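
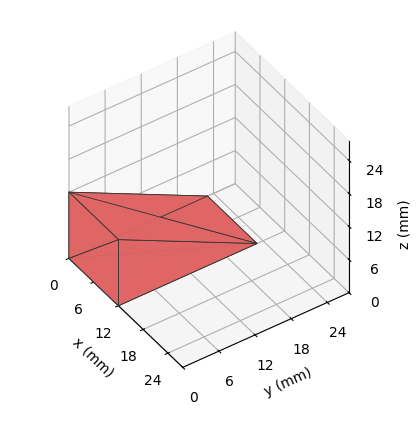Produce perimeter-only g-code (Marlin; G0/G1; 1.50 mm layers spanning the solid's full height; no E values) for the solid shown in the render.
Reading the render: the shape is a wedge (ramp): 12 × 23 mm base, rising to 12 mm along the y=0 edge and sloping linearly to z=0 at y=23 (dimensions read to the nearest mm from the axis ticks). For the g-code, the solid's height is divided into equal slices at the stated Δz and each level perimeter traced with G1 moves after a G0 lift.

; perimeter-only toolpath
G21 ; units = mm
G90 ; absolute positioning
G28 ; home
; layer 1
G0 Z1.50
G0 X0.00 Y0.00
G1 X12.00 Y0.00
G1 X12.00 Y20.12
G1 X0.00 Y20.12
G1 X0.00 Y0.00
; layer 2
G0 Z3.00
G0 X0.00 Y0.00
G1 X12.00 Y0.00
G1 X12.00 Y17.25
G1 X0.00 Y17.25
G1 X0.00 Y0.00
; layer 3
G0 Z4.50
G0 X0.00 Y0.00
G1 X12.00 Y0.00
G1 X12.00 Y14.38
G1 X0.00 Y14.38
G1 X0.00 Y0.00
; layer 4
G0 Z6.00
G0 X0.00 Y0.00
G1 X12.00 Y0.00
G1 X12.00 Y11.50
G1 X0.00 Y11.50
G1 X0.00 Y0.00
; layer 5
G0 Z7.50
G0 X0.00 Y0.00
G1 X12.00 Y0.00
G1 X12.00 Y8.62
G1 X0.00 Y8.62
G1 X0.00 Y0.00
; layer 6
G0 Z9.00
G0 X0.00 Y0.00
G1 X12.00 Y0.00
G1 X12.00 Y5.75
G1 X0.00 Y5.75
G1 X0.00 Y0.00
; layer 7
G0 Z10.50
G0 X0.00 Y0.00
G1 X12.00 Y0.00
G1 X12.00 Y2.88
G1 X0.00 Y2.88
G1 X0.00 Y0.00
M2 ; end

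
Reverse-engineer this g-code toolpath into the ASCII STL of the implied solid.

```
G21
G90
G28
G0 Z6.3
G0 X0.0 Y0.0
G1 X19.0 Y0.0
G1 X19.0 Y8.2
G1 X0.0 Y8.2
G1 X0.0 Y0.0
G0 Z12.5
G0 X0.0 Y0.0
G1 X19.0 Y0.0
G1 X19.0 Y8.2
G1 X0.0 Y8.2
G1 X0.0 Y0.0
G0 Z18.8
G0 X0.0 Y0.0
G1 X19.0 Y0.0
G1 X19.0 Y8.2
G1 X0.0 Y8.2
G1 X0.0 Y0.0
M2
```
solid part
  facet normal 0.0000 0.0000 -1.0000
    outer loop
      vertex 19.0 8.2 0.0
      vertex 19.0 0.0 0.0
      vertex 0.0 0.0 0.0
    endloop
  endfacet
  facet normal 0.0000 0.0000 -1.0000
    outer loop
      vertex 0.0 8.2 0.0
      vertex 19.0 8.2 0.0
      vertex 0.0 0.0 0.0
    endloop
  endfacet
  facet normal 0.0000 0.0000 1.0000
    outer loop
      vertex 0.0 0.0 18.8
      vertex 19.0 0.0 18.8
      vertex 19.0 8.2 18.8
    endloop
  endfacet
  facet normal 0.0000 0.0000 1.0000
    outer loop
      vertex 0.0 0.0 18.8
      vertex 19.0 8.2 18.8
      vertex 0.0 8.2 18.8
    endloop
  endfacet
  facet normal 0.0000 -1.0000 0.0000
    outer loop
      vertex 0.0 0.0 0.0
      vertex 19.0 0.0 0.0
      vertex 19.0 0.0 18.8
    endloop
  endfacet
  facet normal 0.0000 -1.0000 0.0000
    outer loop
      vertex 0.0 0.0 0.0
      vertex 19.0 0.0 18.8
      vertex 0.0 0.0 18.8
    endloop
  endfacet
  facet normal 0.0000 1.0000 0.0000
    outer loop
      vertex 19.0 8.2 18.8
      vertex 19.0 8.2 0.0
      vertex 0.0 8.2 0.0
    endloop
  endfacet
  facet normal 0.0000 1.0000 0.0000
    outer loop
      vertex 0.0 8.2 18.8
      vertex 19.0 8.2 18.8
      vertex 0.0 8.2 0.0
    endloop
  endfacet
  facet normal -1.0000 0.0000 0.0000
    outer loop
      vertex 0.0 8.2 18.8
      vertex 0.0 8.2 0.0
      vertex 0.0 0.0 0.0
    endloop
  endfacet
  facet normal -1.0000 0.0000 0.0000
    outer loop
      vertex 0.0 0.0 18.8
      vertex 0.0 8.2 18.8
      vertex 0.0 0.0 0.0
    endloop
  endfacet
  facet normal 1.0000 0.0000 0.0000
    outer loop
      vertex 19.0 0.0 0.0
      vertex 19.0 8.2 0.0
      vertex 19.0 8.2 18.8
    endloop
  endfacet
  facet normal 1.0000 0.0000 0.0000
    outer loop
      vertex 19.0 0.0 0.0
      vertex 19.0 8.2 18.8
      vertex 19.0 0.0 18.8
    endloop
  endfacet
endsolid part

The G0 Z moves step by Δz≈6.3 mm. Every layer's G1 loop is the same polygon, so the solid is a straight extrusion of it from z=0 to z≈18.8. Closing with flat bottom and top caps and triangulating gives 12 facets — a rectangular box, roughly 19 × 8.2 mm footprint and 18.8 mm tall.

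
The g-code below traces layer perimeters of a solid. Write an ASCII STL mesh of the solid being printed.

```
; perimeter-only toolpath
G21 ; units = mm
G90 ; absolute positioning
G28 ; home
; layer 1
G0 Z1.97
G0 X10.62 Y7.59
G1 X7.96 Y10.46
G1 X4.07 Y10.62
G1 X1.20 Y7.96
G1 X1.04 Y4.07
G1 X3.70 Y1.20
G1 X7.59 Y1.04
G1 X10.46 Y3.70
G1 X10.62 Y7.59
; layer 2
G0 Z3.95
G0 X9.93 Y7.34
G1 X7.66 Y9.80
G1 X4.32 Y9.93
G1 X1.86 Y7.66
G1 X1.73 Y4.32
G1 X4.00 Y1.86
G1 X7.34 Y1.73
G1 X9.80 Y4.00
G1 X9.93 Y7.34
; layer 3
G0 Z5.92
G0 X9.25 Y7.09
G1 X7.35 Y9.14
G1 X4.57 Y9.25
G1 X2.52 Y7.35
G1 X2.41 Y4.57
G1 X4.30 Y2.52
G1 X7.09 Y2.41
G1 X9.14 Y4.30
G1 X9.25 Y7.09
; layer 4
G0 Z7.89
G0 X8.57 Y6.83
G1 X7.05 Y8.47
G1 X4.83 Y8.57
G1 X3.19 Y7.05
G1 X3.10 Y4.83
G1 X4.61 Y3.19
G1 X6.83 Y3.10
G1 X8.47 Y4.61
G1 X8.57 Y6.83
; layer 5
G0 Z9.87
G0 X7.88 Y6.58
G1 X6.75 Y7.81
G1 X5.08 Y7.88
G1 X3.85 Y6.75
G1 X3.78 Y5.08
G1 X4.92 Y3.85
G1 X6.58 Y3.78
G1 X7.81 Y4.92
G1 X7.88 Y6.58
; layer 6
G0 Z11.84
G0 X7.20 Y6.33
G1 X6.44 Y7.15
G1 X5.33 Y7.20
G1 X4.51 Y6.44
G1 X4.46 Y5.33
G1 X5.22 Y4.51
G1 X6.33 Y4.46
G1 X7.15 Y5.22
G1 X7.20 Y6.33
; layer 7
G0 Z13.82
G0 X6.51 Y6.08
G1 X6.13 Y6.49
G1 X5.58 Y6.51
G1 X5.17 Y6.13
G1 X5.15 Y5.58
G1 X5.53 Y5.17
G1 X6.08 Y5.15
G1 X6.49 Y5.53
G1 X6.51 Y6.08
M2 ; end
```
solid part
  facet normal 0.0000 0.0000 -1.0000
    outer loop
      vertex 3.82 11.30 0.00
      vertex 8.27 11.12 0.00
      vertex 11.30 7.84 0.00
    endloop
  endfacet
  facet normal 0.0000 0.0000 -1.0000
    outer loop
      vertex 0.54 8.27 0.00
      vertex 3.82 11.30 0.00
      vertex 11.30 7.84 0.00
    endloop
  endfacet
  facet normal 0.0000 0.0000 -1.0000
    outer loop
      vertex 0.36 3.82 0.00
      vertex 0.54 8.27 0.00
      vertex 11.30 7.84 0.00
    endloop
  endfacet
  facet normal 0.0000 0.0000 -1.0000
    outer loop
      vertex 3.39 0.54 0.00
      vertex 0.36 3.82 0.00
      vertex 11.30 7.84 0.00
    endloop
  endfacet
  facet normal 0.0000 0.0000 -1.0000
    outer loop
      vertex 7.84 0.36 0.00
      vertex 3.39 0.54 0.00
      vertex 11.30 7.84 0.00
    endloop
  endfacet
  facet normal 0.0000 0.0000 -1.0000
    outer loop
      vertex 11.12 3.39 0.00
      vertex 7.84 0.36 0.00
      vertex 11.30 7.84 0.00
    endloop
  endfacet
  facet normal 0.6953 0.6423 0.3226
    outer loop
      vertex 11.30 7.84 0.00
      vertex 8.27 11.12 0.00
      vertex 5.83 5.83 15.79
    endloop
  endfacet
  facet normal 0.0383 0.9457 0.3227
    outer loop
      vertex 8.27 11.12 0.00
      vertex 3.82 11.30 0.00
      vertex 5.83 5.83 15.79
    endloop
  endfacet
  facet normal -0.6423 0.6953 0.3226
    outer loop
      vertex 3.82 11.30 0.00
      vertex 0.54 8.27 0.00
      vertex 5.83 5.83 15.79
    endloop
  endfacet
  facet normal -0.9457 0.0383 0.3227
    outer loop
      vertex 0.54 8.27 0.00
      vertex 0.36 3.82 0.00
      vertex 5.83 5.83 15.79
    endloop
  endfacet
  facet normal -0.6953 -0.6423 0.3226
    outer loop
      vertex 0.36 3.82 0.00
      vertex 3.39 0.54 0.00
      vertex 5.83 5.83 15.79
    endloop
  endfacet
  facet normal -0.0383 -0.9457 0.3227
    outer loop
      vertex 3.39 0.54 0.00
      vertex 7.84 0.36 0.00
      vertex 5.83 5.83 15.79
    endloop
  endfacet
  facet normal 0.6423 -0.6953 0.3226
    outer loop
      vertex 7.84 0.36 0.00
      vertex 11.12 3.39 0.00
      vertex 5.83 5.83 15.79
    endloop
  endfacet
  facet normal 0.9457 -0.0383 0.3227
    outer loop
      vertex 11.12 3.39 0.00
      vertex 11.30 7.84 0.00
      vertex 5.83 5.83 15.79
    endloop
  endfacet
endsolid part

The G0 Z moves step by Δz≈1.97 mm. The G1 loops shrink linearly with z, so the solid tapers from its base footprint up to z≈15.8. Closing with a flat bottom cap and the tapered top and triangulating gives 14 facets — a regular 8-sided pyramid, base circumscribed radius ≈ 5.83 mm, apex at z ≈ 15.8 mm.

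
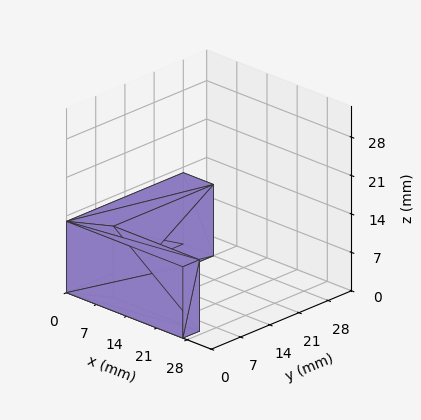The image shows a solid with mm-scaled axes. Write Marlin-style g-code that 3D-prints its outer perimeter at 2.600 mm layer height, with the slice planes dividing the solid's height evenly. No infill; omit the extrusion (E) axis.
Reading the render: the shape is an L-shaped prism: outer 27 × 28 mm, arm thicknesses ≈ 4 mm (horizontal) and 7 mm (vertical), extruded 13 mm in z (dimensions read to the nearest mm from the axis ticks). For the g-code, the solid's height is divided into equal slices at the stated Δz and each level perimeter traced with G1 moves after a G0 lift.

; perimeter-only toolpath
G21 ; units = mm
G90 ; absolute positioning
G28 ; home
; layer 1
G0 Z2.600
G0 X0.000 Y0.000
G1 X27.000 Y0.000
G1 X27.000 Y4.000
G1 X7.000 Y4.000
G1 X7.000 Y28.000
G1 X0.000 Y28.000
G1 X0.000 Y0.000
; layer 2
G0 Z5.200
G0 X0.000 Y0.000
G1 X27.000 Y0.000
G1 X27.000 Y4.000
G1 X7.000 Y4.000
G1 X7.000 Y28.000
G1 X0.000 Y28.000
G1 X0.000 Y0.000
; layer 3
G0 Z7.800
G0 X0.000 Y0.000
G1 X27.000 Y0.000
G1 X27.000 Y4.000
G1 X7.000 Y4.000
G1 X7.000 Y28.000
G1 X0.000 Y28.000
G1 X0.000 Y0.000
; layer 4
G0 Z10.400
G0 X0.000 Y0.000
G1 X27.000 Y0.000
G1 X27.000 Y4.000
G1 X7.000 Y4.000
G1 X7.000 Y28.000
G1 X0.000 Y28.000
G1 X0.000 Y0.000
; layer 5
G0 Z13.000
G0 X0.000 Y0.000
G1 X27.000 Y0.000
G1 X27.000 Y4.000
G1 X7.000 Y4.000
G1 X7.000 Y28.000
G1 X0.000 Y28.000
G1 X0.000 Y0.000
M2 ; end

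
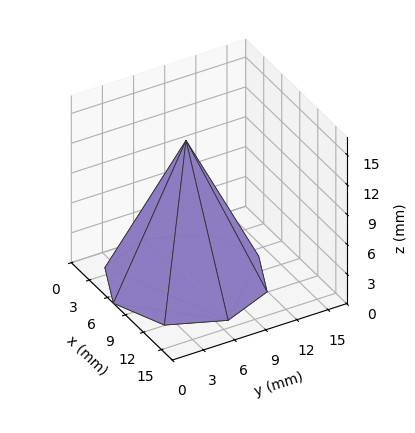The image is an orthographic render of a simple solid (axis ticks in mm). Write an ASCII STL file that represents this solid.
Reading the render: the shape is a regular 8-sided pyramid, base circumscribed radius ≈ 7 mm, apex at z ≈ 14 mm (dimensions read to the nearest mm from the axis ticks). For the STL, each face is triangulated and given an outward normal.

solid part
  facet normal 0.0000 0.0000 -1.0000
    outer loop
      vertex 7.000 14.000 0.000
      vertex 11.950 11.950 0.000
      vertex 14.000 7.000 0.000
    endloop
  endfacet
  facet normal 0.0000 0.0000 -1.0000
    outer loop
      vertex 2.050 11.950 0.000
      vertex 7.000 14.000 0.000
      vertex 14.000 7.000 0.000
    endloop
  endfacet
  facet normal 0.0000 0.0000 -1.0000
    outer loop
      vertex 0.000 7.000 0.000
      vertex 2.050 11.950 0.000
      vertex 14.000 7.000 0.000
    endloop
  endfacet
  facet normal 0.0000 0.0000 -1.0000
    outer loop
      vertex 2.050 2.050 0.000
      vertex 0.000 7.000 0.000
      vertex 14.000 7.000 0.000
    endloop
  endfacet
  facet normal 0.0000 0.0000 -1.0000
    outer loop
      vertex 7.000 0.000 0.000
      vertex 2.050 2.050 0.000
      vertex 14.000 7.000 0.000
    endloop
  endfacet
  facet normal 0.0000 0.0000 -1.0000
    outer loop
      vertex 11.950 2.050 0.000
      vertex 7.000 0.000 0.000
      vertex 14.000 7.000 0.000
    endloop
  endfacet
  facet normal 0.8387 0.3474 0.4194
    outer loop
      vertex 14.000 7.000 0.000
      vertex 11.950 11.950 0.000
      vertex 7.000 7.000 14.000
    endloop
  endfacet
  facet normal 0.3474 0.8387 0.4194
    outer loop
      vertex 11.950 11.950 0.000
      vertex 7.000 14.000 0.000
      vertex 7.000 7.000 14.000
    endloop
  endfacet
  facet normal -0.3474 0.8387 0.4194
    outer loop
      vertex 7.000 14.000 0.000
      vertex 2.050 11.950 0.000
      vertex 7.000 7.000 14.000
    endloop
  endfacet
  facet normal -0.8387 0.3474 0.4194
    outer loop
      vertex 2.050 11.950 0.000
      vertex 0.000 7.000 0.000
      vertex 7.000 7.000 14.000
    endloop
  endfacet
  facet normal -0.8387 -0.3474 0.4194
    outer loop
      vertex 0.000 7.000 0.000
      vertex 2.050 2.050 0.000
      vertex 7.000 7.000 14.000
    endloop
  endfacet
  facet normal -0.3474 -0.8387 0.4194
    outer loop
      vertex 2.050 2.050 0.000
      vertex 7.000 0.000 0.000
      vertex 7.000 7.000 14.000
    endloop
  endfacet
  facet normal 0.3474 -0.8387 0.4194
    outer loop
      vertex 7.000 0.000 0.000
      vertex 11.950 2.050 0.000
      vertex 7.000 7.000 14.000
    endloop
  endfacet
  facet normal 0.8387 -0.3474 0.4194
    outer loop
      vertex 11.950 2.050 0.000
      vertex 14.000 7.000 0.000
      vertex 7.000 7.000 14.000
    endloop
  endfacet
endsolid part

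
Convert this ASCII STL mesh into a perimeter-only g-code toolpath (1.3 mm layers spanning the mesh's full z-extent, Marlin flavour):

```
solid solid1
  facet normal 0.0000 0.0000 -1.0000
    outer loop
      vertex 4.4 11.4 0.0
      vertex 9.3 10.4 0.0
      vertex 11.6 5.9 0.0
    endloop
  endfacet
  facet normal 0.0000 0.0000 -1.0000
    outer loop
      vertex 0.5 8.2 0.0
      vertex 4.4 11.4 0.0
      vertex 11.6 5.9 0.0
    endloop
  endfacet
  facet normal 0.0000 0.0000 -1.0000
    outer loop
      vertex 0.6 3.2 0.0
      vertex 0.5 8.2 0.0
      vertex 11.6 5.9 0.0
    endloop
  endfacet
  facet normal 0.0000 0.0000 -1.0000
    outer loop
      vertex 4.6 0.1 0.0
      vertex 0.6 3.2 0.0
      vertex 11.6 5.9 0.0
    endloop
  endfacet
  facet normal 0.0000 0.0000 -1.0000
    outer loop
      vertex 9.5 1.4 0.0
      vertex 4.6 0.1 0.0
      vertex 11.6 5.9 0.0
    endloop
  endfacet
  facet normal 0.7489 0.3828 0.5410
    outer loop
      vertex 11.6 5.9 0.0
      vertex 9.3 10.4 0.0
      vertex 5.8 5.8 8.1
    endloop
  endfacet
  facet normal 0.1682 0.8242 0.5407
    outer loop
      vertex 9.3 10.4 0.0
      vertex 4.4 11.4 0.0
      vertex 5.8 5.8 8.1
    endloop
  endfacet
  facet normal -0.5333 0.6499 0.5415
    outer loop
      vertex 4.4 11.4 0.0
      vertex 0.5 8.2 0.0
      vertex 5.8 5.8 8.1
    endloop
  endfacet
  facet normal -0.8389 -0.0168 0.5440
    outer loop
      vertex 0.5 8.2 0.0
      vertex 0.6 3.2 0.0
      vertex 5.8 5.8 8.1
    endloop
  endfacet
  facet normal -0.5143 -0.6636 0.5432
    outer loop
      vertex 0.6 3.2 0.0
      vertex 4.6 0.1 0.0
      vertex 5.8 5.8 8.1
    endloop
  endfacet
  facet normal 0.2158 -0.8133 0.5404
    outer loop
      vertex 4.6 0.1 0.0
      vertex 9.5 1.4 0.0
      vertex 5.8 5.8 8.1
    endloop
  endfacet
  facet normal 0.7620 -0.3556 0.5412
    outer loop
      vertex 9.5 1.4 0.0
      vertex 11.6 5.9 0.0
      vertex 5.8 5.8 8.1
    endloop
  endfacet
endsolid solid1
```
; perimeter-only toolpath
G21 ; units = mm
G90 ; absolute positioning
G28 ; home
; layer 1
G0 Z1.3
G0 X10.6 Y5.9
G1 X8.7 Y9.6
G1 X4.6 Y10.5
G1 X1.4 Y7.8
G1 X1.5 Y3.6
G1 X4.8 Y1.0
G1 X8.9 Y2.1
G1 X10.6 Y5.9
; layer 2
G0 Z2.7
G0 X9.7 Y5.9
G1 X8.1 Y8.9
G1 X4.9 Y9.5
G1 X2.3 Y7.4
G1 X2.3 Y4.1
G1 X5.0 Y2.0
G1 X8.3 Y2.9
G1 X9.7 Y5.9
; layer 3
G0 Z4.0
G0 X8.7 Y5.8
G1 X7.6 Y8.1
G1 X5.1 Y8.6
G1 X3.1 Y7.0
G1 X3.2 Y4.5
G1 X5.2 Y2.9
G1 X7.7 Y3.6
G1 X8.7 Y5.8
; layer 4
G0 Z5.4
G0 X7.7 Y5.8
G1 X7.0 Y7.3
G1 X5.3 Y7.7
G1 X4.0 Y6.6
G1 X4.1 Y4.9
G1 X5.4 Y3.9
G1 X7.0 Y4.3
G1 X7.7 Y5.8
; layer 5
G0 Z6.7
G0 X6.8 Y5.8
G1 X6.4 Y6.6
G1 X5.6 Y6.7
G1 X4.9 Y6.2
G1 X4.9 Y5.4
G1 X5.6 Y4.8
G1 X6.4 Y5.1
G1 X6.8 Y5.8
M2 ; end

The solid is a regular 7-sided pyramid, base circumscribed radius ≈ 5.8 mm, apex at z ≈ 8.1 mm. Slicing at Δz = 1.3 mm — 6 equal slices spanning the solid's height, so layer i sits at z = i·h/6 — gives 5 non-empty perimeters. Each is a 7-segment closed polygon; G0 lifts to the layer z and rapids to the start vertex, then G1 traces the edges. The cross-section shrinks linearly with z (the slice at the apex is degenerate and omitted).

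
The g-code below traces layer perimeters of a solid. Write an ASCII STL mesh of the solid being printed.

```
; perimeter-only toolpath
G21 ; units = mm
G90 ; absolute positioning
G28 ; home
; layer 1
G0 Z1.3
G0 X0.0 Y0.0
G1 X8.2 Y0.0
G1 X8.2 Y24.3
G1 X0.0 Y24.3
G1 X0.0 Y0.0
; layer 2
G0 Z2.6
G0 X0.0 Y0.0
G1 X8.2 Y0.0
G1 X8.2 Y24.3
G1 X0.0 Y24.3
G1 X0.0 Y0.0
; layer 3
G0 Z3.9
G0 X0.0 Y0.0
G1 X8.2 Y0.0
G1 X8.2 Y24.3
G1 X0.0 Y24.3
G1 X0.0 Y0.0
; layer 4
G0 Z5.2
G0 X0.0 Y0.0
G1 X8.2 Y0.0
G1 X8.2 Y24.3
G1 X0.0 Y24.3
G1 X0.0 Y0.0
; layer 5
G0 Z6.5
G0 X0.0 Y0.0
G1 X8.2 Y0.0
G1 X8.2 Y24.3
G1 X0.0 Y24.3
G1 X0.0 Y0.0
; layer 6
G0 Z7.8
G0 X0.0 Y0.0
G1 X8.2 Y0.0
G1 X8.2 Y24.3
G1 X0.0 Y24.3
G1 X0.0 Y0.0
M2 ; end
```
solid part
  facet normal 0.0000 0.0000 -1.0000
    outer loop
      vertex 8.2 24.3 0.0
      vertex 8.2 0.0 0.0
      vertex 0.0 0.0 0.0
    endloop
  endfacet
  facet normal 0.0000 0.0000 -1.0000
    outer loop
      vertex 0.0 24.3 0.0
      vertex 8.2 24.3 0.0
      vertex 0.0 0.0 0.0
    endloop
  endfacet
  facet normal 0.0000 0.0000 1.0000
    outer loop
      vertex 0.0 0.0 7.8
      vertex 8.2 0.0 7.8
      vertex 8.2 24.3 7.8
    endloop
  endfacet
  facet normal 0.0000 0.0000 1.0000
    outer loop
      vertex 0.0 0.0 7.8
      vertex 8.2 24.3 7.8
      vertex 0.0 24.3 7.8
    endloop
  endfacet
  facet normal 0.0000 -1.0000 0.0000
    outer loop
      vertex 0.0 0.0 0.0
      vertex 8.2 0.0 0.0
      vertex 8.2 0.0 7.8
    endloop
  endfacet
  facet normal 0.0000 -1.0000 0.0000
    outer loop
      vertex 0.0 0.0 0.0
      vertex 8.2 0.0 7.8
      vertex 0.0 0.0 7.8
    endloop
  endfacet
  facet normal 0.0000 1.0000 0.0000
    outer loop
      vertex 8.2 24.3 7.8
      vertex 8.2 24.3 0.0
      vertex 0.0 24.3 0.0
    endloop
  endfacet
  facet normal 0.0000 1.0000 0.0000
    outer loop
      vertex 0.0 24.3 7.8
      vertex 8.2 24.3 7.8
      vertex 0.0 24.3 0.0
    endloop
  endfacet
  facet normal -1.0000 0.0000 0.0000
    outer loop
      vertex 0.0 24.3 7.8
      vertex 0.0 24.3 0.0
      vertex 0.0 0.0 0.0
    endloop
  endfacet
  facet normal -1.0000 0.0000 0.0000
    outer loop
      vertex 0.0 0.0 7.8
      vertex 0.0 24.3 7.8
      vertex 0.0 0.0 0.0
    endloop
  endfacet
  facet normal 1.0000 0.0000 0.0000
    outer loop
      vertex 8.2 0.0 0.0
      vertex 8.2 24.3 0.0
      vertex 8.2 24.3 7.8
    endloop
  endfacet
  facet normal 1.0000 0.0000 0.0000
    outer loop
      vertex 8.2 0.0 0.0
      vertex 8.2 24.3 7.8
      vertex 8.2 0.0 7.8
    endloop
  endfacet
endsolid part

The G0 Z moves step by Δz≈1.3 mm. Every layer's G1 loop is the same polygon, so the solid is a straight extrusion of it from z=0 to z≈7.8. Closing with flat bottom and top caps and triangulating gives 12 facets — a rectangular box, roughly 8.2 × 24.3 mm footprint and 7.8 mm tall.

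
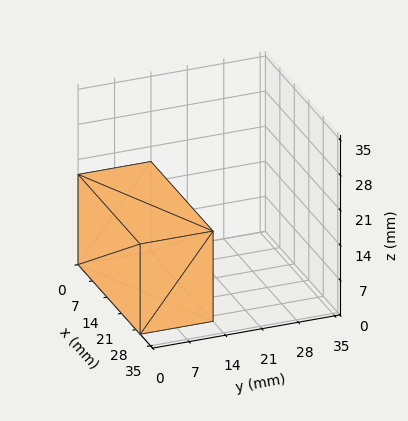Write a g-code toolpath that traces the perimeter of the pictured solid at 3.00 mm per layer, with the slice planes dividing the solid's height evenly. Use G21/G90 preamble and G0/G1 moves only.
Reading the render: the shape is a rectangular box, roughly 30 × 14 mm footprint and 18 mm tall (dimensions read to the nearest mm from the axis ticks). For the g-code, the solid's height is divided into equal slices at the stated Δz and each level perimeter traced with G1 moves after a G0 lift.

; perimeter-only toolpath
G21 ; units = mm
G90 ; absolute positioning
G28 ; home
; layer 1
G0 Z3.00
G0 X0.00 Y0.00
G1 X30.00 Y0.00
G1 X30.00 Y14.00
G1 X0.00 Y14.00
G1 X0.00 Y0.00
; layer 2
G0 Z6.00
G0 X0.00 Y0.00
G1 X30.00 Y0.00
G1 X30.00 Y14.00
G1 X0.00 Y14.00
G1 X0.00 Y0.00
; layer 3
G0 Z9.00
G0 X0.00 Y0.00
G1 X30.00 Y0.00
G1 X30.00 Y14.00
G1 X0.00 Y14.00
G1 X0.00 Y0.00
; layer 4
G0 Z12.00
G0 X0.00 Y0.00
G1 X30.00 Y0.00
G1 X30.00 Y14.00
G1 X0.00 Y14.00
G1 X0.00 Y0.00
; layer 5
G0 Z15.00
G0 X0.00 Y0.00
G1 X30.00 Y0.00
G1 X30.00 Y14.00
G1 X0.00 Y14.00
G1 X0.00 Y0.00
; layer 6
G0 Z18.00
G0 X0.00 Y0.00
G1 X30.00 Y0.00
G1 X30.00 Y14.00
G1 X0.00 Y14.00
G1 X0.00 Y0.00
M2 ; end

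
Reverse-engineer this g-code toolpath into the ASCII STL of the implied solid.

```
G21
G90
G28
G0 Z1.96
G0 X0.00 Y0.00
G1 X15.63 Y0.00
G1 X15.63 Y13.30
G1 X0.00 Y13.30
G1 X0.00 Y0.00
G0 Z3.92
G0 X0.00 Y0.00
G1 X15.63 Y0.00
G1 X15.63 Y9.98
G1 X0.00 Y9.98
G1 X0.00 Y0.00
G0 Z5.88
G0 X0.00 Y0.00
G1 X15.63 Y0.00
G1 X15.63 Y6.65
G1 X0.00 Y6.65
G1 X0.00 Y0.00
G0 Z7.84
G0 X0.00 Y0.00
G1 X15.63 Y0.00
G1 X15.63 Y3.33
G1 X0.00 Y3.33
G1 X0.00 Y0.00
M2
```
solid part
  facet normal 0.0000 0.0000 -1.0000
    outer loop
      vertex 15.63 16.63 0.00
      vertex 15.63 0.00 0.00
      vertex 0.00 0.00 0.00
    endloop
  endfacet
  facet normal 0.0000 0.0000 -1.0000
    outer loop
      vertex 0.00 16.63 0.00
      vertex 15.63 16.63 0.00
      vertex 0.00 0.00 0.00
    endloop
  endfacet
  facet normal 0.0000 -1.0000 0.0000
    outer loop
      vertex 0.00 0.00 0.00
      vertex 15.63 0.00 0.00
      vertex 15.63 0.00 9.80
    endloop
  endfacet
  facet normal 0.0000 -1.0000 0.0000
    outer loop
      vertex 0.00 0.00 0.00
      vertex 15.63 0.00 9.80
      vertex 0.00 0.00 9.80
    endloop
  endfacet
  facet normal 0.0000 0.5077 0.8615
    outer loop
      vertex 0.00 0.00 9.80
      vertex 15.63 0.00 9.80
      vertex 15.63 16.63 0.00
    endloop
  endfacet
  facet normal 0.0000 0.5077 0.8615
    outer loop
      vertex 0.00 0.00 9.80
      vertex 15.63 16.63 0.00
      vertex 0.00 16.63 0.00
    endloop
  endfacet
  facet normal -1.0000 0.0000 0.0000
    outer loop
      vertex 0.00 0.00 9.80
      vertex 0.00 16.63 0.00
      vertex 0.00 0.00 0.00
    endloop
  endfacet
  facet normal 1.0000 0.0000 0.0000
    outer loop
      vertex 15.63 0.00 0.00
      vertex 15.63 16.63 0.00
      vertex 15.63 0.00 9.80
    endloop
  endfacet
endsolid part

The G0 Z moves step by Δz≈1.96 mm. The G1 loops shrink linearly with z, so the solid tapers from its base footprint up to z≈9.8. Closing with a flat bottom cap and the tapered top and triangulating gives 8 facets — a wedge (ramp): 15.6 × 16.6 mm base, rising to 9.8 mm along the y=0 edge and sloping linearly to z=0 at y=16.6.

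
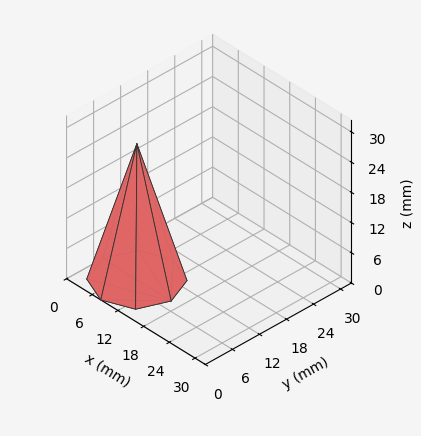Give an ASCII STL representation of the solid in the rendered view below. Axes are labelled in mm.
Reading the render: the shape is a regular 8-sided pyramid, base circumscribed radius ≈ 8 mm, apex at z ≈ 27 mm (dimensions read to the nearest mm from the axis ticks). For the STL, each face is triangulated and given an outward normal.

solid part
  facet normal 0.0000 0.0000 -1.0000
    outer loop
      vertex 8.0 16.0 0.0
      vertex 13.7 13.7 0.0
      vertex 16.0 8.0 0.0
    endloop
  endfacet
  facet normal 0.0000 0.0000 -1.0000
    outer loop
      vertex 2.3 13.7 0.0
      vertex 8.0 16.0 0.0
      vertex 16.0 8.0 0.0
    endloop
  endfacet
  facet normal 0.0000 0.0000 -1.0000
    outer loop
      vertex 0.0 8.0 0.0
      vertex 2.3 13.7 0.0
      vertex 16.0 8.0 0.0
    endloop
  endfacet
  facet normal 0.0000 0.0000 -1.0000
    outer loop
      vertex 2.3 2.3 0.0
      vertex 0.0 8.0 0.0
      vertex 16.0 8.0 0.0
    endloop
  endfacet
  facet normal 0.0000 0.0000 -1.0000
    outer loop
      vertex 8.0 0.0 0.0
      vertex 2.3 2.3 0.0
      vertex 16.0 8.0 0.0
    endloop
  endfacet
  facet normal 0.0000 0.0000 -1.0000
    outer loop
      vertex 13.7 2.3 0.0
      vertex 8.0 0.0 0.0
      vertex 16.0 8.0 0.0
    endloop
  endfacet
  facet normal 0.8942 0.3608 0.2650
    outer loop
      vertex 16.0 8.0 0.0
      vertex 13.7 13.7 0.0
      vertex 8.0 8.0 27.0
    endloop
  endfacet
  facet normal 0.3608 0.8942 0.2650
    outer loop
      vertex 13.7 13.7 0.0
      vertex 8.0 16.0 0.0
      vertex 8.0 8.0 27.0
    endloop
  endfacet
  facet normal -0.3608 0.8942 0.2650
    outer loop
      vertex 8.0 16.0 0.0
      vertex 2.3 13.7 0.0
      vertex 8.0 8.0 27.0
    endloop
  endfacet
  facet normal -0.8942 0.3608 0.2650
    outer loop
      vertex 2.3 13.7 0.0
      vertex 0.0 8.0 0.0
      vertex 8.0 8.0 27.0
    endloop
  endfacet
  facet normal -0.8942 -0.3608 0.2650
    outer loop
      vertex 0.0 8.0 0.0
      vertex 2.3 2.3 0.0
      vertex 8.0 8.0 27.0
    endloop
  endfacet
  facet normal -0.3608 -0.8942 0.2650
    outer loop
      vertex 2.3 2.3 0.0
      vertex 8.0 0.0 0.0
      vertex 8.0 8.0 27.0
    endloop
  endfacet
  facet normal 0.3608 -0.8942 0.2650
    outer loop
      vertex 8.0 0.0 0.0
      vertex 13.7 2.3 0.0
      vertex 8.0 8.0 27.0
    endloop
  endfacet
  facet normal 0.8942 -0.3608 0.2650
    outer loop
      vertex 13.7 2.3 0.0
      vertex 16.0 8.0 0.0
      vertex 8.0 8.0 27.0
    endloop
  endfacet
endsolid part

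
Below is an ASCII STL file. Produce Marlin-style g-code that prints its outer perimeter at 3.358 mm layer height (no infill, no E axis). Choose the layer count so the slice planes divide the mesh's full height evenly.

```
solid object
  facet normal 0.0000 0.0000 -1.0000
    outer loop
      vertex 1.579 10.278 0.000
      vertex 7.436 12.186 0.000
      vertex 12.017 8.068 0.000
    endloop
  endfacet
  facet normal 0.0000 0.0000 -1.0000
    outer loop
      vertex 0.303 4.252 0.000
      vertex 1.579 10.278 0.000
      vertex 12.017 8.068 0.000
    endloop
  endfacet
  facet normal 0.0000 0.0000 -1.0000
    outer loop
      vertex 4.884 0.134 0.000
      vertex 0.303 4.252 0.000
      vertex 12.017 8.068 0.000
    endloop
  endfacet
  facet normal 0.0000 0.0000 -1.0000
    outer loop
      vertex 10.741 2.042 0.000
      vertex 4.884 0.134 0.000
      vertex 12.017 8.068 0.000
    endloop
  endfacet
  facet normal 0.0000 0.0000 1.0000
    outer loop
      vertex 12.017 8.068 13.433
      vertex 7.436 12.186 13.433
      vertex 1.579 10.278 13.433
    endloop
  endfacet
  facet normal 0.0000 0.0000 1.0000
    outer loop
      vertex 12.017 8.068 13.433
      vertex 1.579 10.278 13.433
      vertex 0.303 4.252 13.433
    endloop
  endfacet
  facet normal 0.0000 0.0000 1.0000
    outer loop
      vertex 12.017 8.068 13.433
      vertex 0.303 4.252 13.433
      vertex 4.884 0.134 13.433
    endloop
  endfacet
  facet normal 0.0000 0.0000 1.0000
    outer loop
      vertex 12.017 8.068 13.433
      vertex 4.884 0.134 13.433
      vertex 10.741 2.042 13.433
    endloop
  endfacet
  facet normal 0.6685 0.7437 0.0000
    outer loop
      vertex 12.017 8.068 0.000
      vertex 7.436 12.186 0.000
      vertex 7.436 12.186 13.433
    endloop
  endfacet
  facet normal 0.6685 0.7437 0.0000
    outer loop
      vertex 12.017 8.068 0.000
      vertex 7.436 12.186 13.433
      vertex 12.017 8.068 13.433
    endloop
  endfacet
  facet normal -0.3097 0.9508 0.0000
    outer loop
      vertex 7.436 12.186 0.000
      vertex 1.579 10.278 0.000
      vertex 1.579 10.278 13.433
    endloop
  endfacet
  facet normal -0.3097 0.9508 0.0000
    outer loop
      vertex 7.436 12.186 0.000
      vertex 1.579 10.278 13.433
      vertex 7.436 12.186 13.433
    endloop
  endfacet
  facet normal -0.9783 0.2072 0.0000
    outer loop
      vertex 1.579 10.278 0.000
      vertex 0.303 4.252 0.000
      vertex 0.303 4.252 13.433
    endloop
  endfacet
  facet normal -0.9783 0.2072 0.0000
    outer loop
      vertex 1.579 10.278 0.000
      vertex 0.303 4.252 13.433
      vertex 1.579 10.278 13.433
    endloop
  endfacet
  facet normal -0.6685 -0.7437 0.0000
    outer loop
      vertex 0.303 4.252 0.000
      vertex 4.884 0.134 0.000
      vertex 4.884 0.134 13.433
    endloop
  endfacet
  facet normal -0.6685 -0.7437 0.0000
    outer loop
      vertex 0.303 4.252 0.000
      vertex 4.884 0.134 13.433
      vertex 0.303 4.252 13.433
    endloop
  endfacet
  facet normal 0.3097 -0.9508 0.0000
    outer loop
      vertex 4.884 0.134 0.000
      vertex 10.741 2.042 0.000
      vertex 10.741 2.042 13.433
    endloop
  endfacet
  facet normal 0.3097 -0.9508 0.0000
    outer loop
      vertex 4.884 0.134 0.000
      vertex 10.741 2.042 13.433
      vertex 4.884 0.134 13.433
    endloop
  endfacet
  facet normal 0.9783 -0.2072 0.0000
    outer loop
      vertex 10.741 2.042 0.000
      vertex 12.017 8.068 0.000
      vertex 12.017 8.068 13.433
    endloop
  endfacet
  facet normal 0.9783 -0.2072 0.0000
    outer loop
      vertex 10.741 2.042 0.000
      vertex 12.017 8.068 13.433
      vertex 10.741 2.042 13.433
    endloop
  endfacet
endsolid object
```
; perimeter-only toolpath
G21 ; units = mm
G90 ; absolute positioning
G28 ; home
; layer 1
G0 Z3.358
G0 X12.017 Y8.068
G1 X7.436 Y12.186
G1 X1.579 Y10.278
G1 X0.303 Y4.252
G1 X4.884 Y0.134
G1 X10.741 Y2.042
G1 X12.017 Y8.068
; layer 2
G0 Z6.716
G0 X12.017 Y8.068
G1 X7.436 Y12.186
G1 X1.579 Y10.278
G1 X0.303 Y4.252
G1 X4.884 Y0.134
G1 X10.741 Y2.042
G1 X12.017 Y8.068
; layer 3
G0 Z10.075
G0 X12.017 Y8.068
G1 X7.436 Y12.186
G1 X1.579 Y10.278
G1 X0.303 Y4.252
G1 X4.884 Y0.134
G1 X10.741 Y2.042
G1 X12.017 Y8.068
; layer 4
G0 Z13.433
G0 X12.017 Y8.068
G1 X7.436 Y12.186
G1 X1.579 Y10.278
G1 X0.303 Y4.252
G1 X4.884 Y0.134
G1 X10.741 Y2.042
G1 X12.017 Y8.068
M2 ; end

The solid is a regular 6-sided prism (a cylinder approximated with 6 flat sides), circumscribed radius ≈ 6.16 mm, height ≈ 13.4 mm. Slicing at Δz = 3.358 mm — 4 equal slices spanning the solid's height, so layer i sits at z = i·h/4 — gives 4 non-empty perimeters. Each is a 6-segment closed polygon; G0 lifts to the layer z and rapids to the start vertex, then G1 traces the edges.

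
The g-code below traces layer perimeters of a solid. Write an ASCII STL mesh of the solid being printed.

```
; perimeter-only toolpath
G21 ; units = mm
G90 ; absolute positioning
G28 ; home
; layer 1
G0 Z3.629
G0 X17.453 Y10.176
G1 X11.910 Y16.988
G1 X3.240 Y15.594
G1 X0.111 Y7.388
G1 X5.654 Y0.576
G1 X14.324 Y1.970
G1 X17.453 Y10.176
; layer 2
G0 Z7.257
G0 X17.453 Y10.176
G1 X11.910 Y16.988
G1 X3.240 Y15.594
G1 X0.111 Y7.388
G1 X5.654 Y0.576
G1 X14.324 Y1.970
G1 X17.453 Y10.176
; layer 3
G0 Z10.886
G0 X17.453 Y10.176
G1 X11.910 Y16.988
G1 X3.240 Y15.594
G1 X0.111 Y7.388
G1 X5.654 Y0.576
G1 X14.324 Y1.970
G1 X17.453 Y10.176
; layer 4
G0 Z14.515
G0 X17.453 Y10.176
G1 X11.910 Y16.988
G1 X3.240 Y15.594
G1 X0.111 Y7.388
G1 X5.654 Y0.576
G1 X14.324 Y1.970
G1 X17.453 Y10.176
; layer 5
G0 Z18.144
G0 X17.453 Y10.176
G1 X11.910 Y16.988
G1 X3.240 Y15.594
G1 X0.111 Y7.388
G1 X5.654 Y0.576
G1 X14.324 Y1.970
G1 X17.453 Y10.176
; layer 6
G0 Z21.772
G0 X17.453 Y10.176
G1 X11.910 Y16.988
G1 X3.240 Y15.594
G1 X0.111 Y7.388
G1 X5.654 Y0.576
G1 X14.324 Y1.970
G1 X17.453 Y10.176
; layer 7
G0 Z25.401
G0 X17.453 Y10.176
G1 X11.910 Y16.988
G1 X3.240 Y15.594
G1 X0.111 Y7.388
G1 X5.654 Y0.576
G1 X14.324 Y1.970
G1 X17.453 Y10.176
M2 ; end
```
solid part
  facet normal 0.0000 0.0000 -1.0000
    outer loop
      vertex 3.240 15.594 0.000
      vertex 11.910 16.988 0.000
      vertex 17.453 10.176 0.000
    endloop
  endfacet
  facet normal 0.0000 0.0000 -1.0000
    outer loop
      vertex 0.111 7.388 0.000
      vertex 3.240 15.594 0.000
      vertex 17.453 10.176 0.000
    endloop
  endfacet
  facet normal 0.0000 0.0000 -1.0000
    outer loop
      vertex 5.654 0.576 0.000
      vertex 0.111 7.388 0.000
      vertex 17.453 10.176 0.000
    endloop
  endfacet
  facet normal 0.0000 0.0000 -1.0000
    outer loop
      vertex 14.324 1.970 0.000
      vertex 5.654 0.576 0.000
      vertex 17.453 10.176 0.000
    endloop
  endfacet
  facet normal 0.0000 0.0000 1.0000
    outer loop
      vertex 17.453 10.176 25.401
      vertex 11.910 16.988 25.401
      vertex 3.240 15.594 25.401
    endloop
  endfacet
  facet normal 0.0000 0.0000 1.0000
    outer loop
      vertex 17.453 10.176 25.401
      vertex 3.240 15.594 25.401
      vertex 0.111 7.388 25.401
    endloop
  endfacet
  facet normal 0.0000 0.0000 1.0000
    outer loop
      vertex 17.453 10.176 25.401
      vertex 0.111 7.388 25.401
      vertex 5.654 0.576 25.401
    endloop
  endfacet
  facet normal 0.0000 0.0000 1.0000
    outer loop
      vertex 17.453 10.176 25.401
      vertex 5.654 0.576 25.401
      vertex 14.324 1.970 25.401
    endloop
  endfacet
  facet normal 0.7757 0.6312 0.0000
    outer loop
      vertex 17.453 10.176 0.000
      vertex 11.910 16.988 0.000
      vertex 11.910 16.988 25.401
    endloop
  endfacet
  facet normal 0.7757 0.6312 0.0000
    outer loop
      vertex 17.453 10.176 0.000
      vertex 11.910 16.988 25.401
      vertex 17.453 10.176 25.401
    endloop
  endfacet
  facet normal -0.1587 0.9873 0.0000
    outer loop
      vertex 11.910 16.988 0.000
      vertex 3.240 15.594 0.000
      vertex 3.240 15.594 25.401
    endloop
  endfacet
  facet normal -0.1587 0.9873 0.0000
    outer loop
      vertex 11.910 16.988 0.000
      vertex 3.240 15.594 25.401
      vertex 11.910 16.988 25.401
    endloop
  endfacet
  facet normal -0.9344 0.3563 0.0000
    outer loop
      vertex 3.240 15.594 0.000
      vertex 0.111 7.388 0.000
      vertex 0.111 7.388 25.401
    endloop
  endfacet
  facet normal -0.9344 0.3563 0.0000
    outer loop
      vertex 3.240 15.594 0.000
      vertex 0.111 7.388 25.401
      vertex 3.240 15.594 25.401
    endloop
  endfacet
  facet normal -0.7757 -0.6312 0.0000
    outer loop
      vertex 0.111 7.388 0.000
      vertex 5.654 0.576 0.000
      vertex 5.654 0.576 25.401
    endloop
  endfacet
  facet normal -0.7757 -0.6312 0.0000
    outer loop
      vertex 0.111 7.388 0.000
      vertex 5.654 0.576 25.401
      vertex 0.111 7.388 25.401
    endloop
  endfacet
  facet normal 0.1587 -0.9873 0.0000
    outer loop
      vertex 5.654 0.576 0.000
      vertex 14.324 1.970 0.000
      vertex 14.324 1.970 25.401
    endloop
  endfacet
  facet normal 0.1587 -0.9873 0.0000
    outer loop
      vertex 5.654 0.576 0.000
      vertex 14.324 1.970 25.401
      vertex 5.654 0.576 25.401
    endloop
  endfacet
  facet normal 0.9344 -0.3563 0.0000
    outer loop
      vertex 14.324 1.970 0.000
      vertex 17.453 10.176 0.000
      vertex 17.453 10.176 25.401
    endloop
  endfacet
  facet normal 0.9344 -0.3563 0.0000
    outer loop
      vertex 14.324 1.970 0.000
      vertex 17.453 10.176 25.401
      vertex 14.324 1.970 25.401
    endloop
  endfacet
endsolid part

The G0 Z moves step by Δz≈3.629 mm. Every layer's G1 loop is the same polygon, so the solid is a straight extrusion of it from z=0 to z≈25.4. Closing with flat bottom and top caps and triangulating gives 20 facets — a regular 6-sided prism (a cylinder approximated with 6 flat sides), circumscribed radius ≈ 8.78 mm, height ≈ 25.4 mm.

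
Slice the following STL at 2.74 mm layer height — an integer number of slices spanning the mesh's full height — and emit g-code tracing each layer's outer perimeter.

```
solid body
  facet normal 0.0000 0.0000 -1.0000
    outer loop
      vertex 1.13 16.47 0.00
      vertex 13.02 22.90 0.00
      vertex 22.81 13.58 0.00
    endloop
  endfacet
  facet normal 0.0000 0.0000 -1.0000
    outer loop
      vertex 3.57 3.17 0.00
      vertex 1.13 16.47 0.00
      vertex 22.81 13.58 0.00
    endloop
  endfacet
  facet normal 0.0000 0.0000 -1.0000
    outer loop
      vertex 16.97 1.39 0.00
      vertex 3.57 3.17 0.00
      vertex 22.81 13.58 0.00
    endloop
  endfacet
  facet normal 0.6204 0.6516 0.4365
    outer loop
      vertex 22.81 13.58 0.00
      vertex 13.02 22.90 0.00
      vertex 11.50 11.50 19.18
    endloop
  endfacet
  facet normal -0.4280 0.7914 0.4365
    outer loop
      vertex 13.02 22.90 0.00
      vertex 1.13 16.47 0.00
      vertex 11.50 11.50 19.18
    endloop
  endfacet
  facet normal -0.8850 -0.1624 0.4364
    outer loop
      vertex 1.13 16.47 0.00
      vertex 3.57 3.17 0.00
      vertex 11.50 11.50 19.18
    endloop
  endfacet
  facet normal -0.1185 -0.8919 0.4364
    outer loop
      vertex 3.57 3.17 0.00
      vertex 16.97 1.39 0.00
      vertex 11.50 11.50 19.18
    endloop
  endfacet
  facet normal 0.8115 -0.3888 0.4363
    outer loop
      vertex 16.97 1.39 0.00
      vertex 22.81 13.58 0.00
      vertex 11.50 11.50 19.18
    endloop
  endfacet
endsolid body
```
; perimeter-only toolpath
G21 ; units = mm
G90 ; absolute positioning
G28 ; home
; layer 1
G0 Z2.74
G0 X21.19 Y13.28
G1 X12.80 Y21.27
G1 X2.61 Y15.76
G1 X4.70 Y4.36
G1 X16.19 Y2.83
G1 X21.19 Y13.28
; layer 2
G0 Z5.48
G0 X19.58 Y12.99
G1 X12.59 Y19.64
G1 X4.09 Y15.05
G1 X5.84 Y5.55
G1 X15.41 Y4.28
G1 X19.58 Y12.99
; layer 3
G0 Z8.22
G0 X17.96 Y12.69
G1 X12.37 Y18.01
G1 X5.57 Y14.34
G1 X6.97 Y6.74
G1 X14.63 Y5.72
G1 X17.96 Y12.69
; layer 4
G0 Z10.96
G0 X16.35 Y12.39
G1 X12.15 Y16.39
G1 X7.06 Y13.63
G1 X8.10 Y7.93
G1 X13.84 Y7.17
G1 X16.35 Y12.39
; layer 5
G0 Z13.70
G0 X14.73 Y12.09
G1 X11.93 Y14.76
G1 X8.54 Y12.92
G1 X9.23 Y9.12
G1 X13.06 Y8.61
G1 X14.73 Y12.09
; layer 6
G0 Z16.44
G0 X13.12 Y11.80
G1 X11.72 Y13.13
G1 X10.02 Y12.21
G1 X10.37 Y10.31
G1 X12.28 Y10.06
G1 X13.12 Y11.80
M2 ; end

The solid is a regular 5-sided pyramid, base circumscribed radius ≈ 11.5 mm, apex at z ≈ 19.2 mm. Slicing at Δz = 2.74 mm — 7 equal slices spanning the solid's height, so layer i sits at z = i·h/7 — gives 6 non-empty perimeters. Each is a 5-segment closed polygon; G0 lifts to the layer z and rapids to the start vertex, then G1 traces the edges. The cross-section shrinks linearly with z (the slice at the apex is degenerate and omitted).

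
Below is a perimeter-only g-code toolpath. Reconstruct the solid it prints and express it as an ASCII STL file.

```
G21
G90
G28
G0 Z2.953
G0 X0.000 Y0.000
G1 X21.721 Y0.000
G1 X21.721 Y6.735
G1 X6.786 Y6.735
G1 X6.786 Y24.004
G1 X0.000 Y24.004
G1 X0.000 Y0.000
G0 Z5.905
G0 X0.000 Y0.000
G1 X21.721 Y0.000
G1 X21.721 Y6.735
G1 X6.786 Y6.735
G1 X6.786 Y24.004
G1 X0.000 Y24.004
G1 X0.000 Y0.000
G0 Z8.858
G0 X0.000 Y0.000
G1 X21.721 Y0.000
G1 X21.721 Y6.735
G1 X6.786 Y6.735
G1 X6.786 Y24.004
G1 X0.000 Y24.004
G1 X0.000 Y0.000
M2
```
solid part
  facet normal 0.0000 0.0000 -1.0000
    outer loop
      vertex 21.721 6.735 0.000
      vertex 21.721 0.000 0.000
      vertex 0.000 0.000 0.000
    endloop
  endfacet
  facet normal 0.0000 0.0000 -1.0000
    outer loop
      vertex 6.786 6.735 0.000
      vertex 21.721 6.735 0.000
      vertex 0.000 0.000 0.000
    endloop
  endfacet
  facet normal 0.0000 0.0000 -1.0000
    outer loop
      vertex 6.786 24.004 0.000
      vertex 6.786 6.735 0.000
      vertex 0.000 0.000 0.000
    endloop
  endfacet
  facet normal 0.0000 0.0000 -1.0000
    outer loop
      vertex 0.000 24.004 0.000
      vertex 6.786 24.004 0.000
      vertex 0.000 0.000 0.000
    endloop
  endfacet
  facet normal 0.0000 0.0000 1.0000
    outer loop
      vertex 0.000 0.000 8.858
      vertex 21.721 0.000 8.858
      vertex 21.721 6.735 8.858
    endloop
  endfacet
  facet normal 0.0000 0.0000 1.0000
    outer loop
      vertex 0.000 0.000 8.858
      vertex 21.721 6.735 8.858
      vertex 6.786 6.735 8.858
    endloop
  endfacet
  facet normal 0.0000 0.0000 1.0000
    outer loop
      vertex 0.000 0.000 8.858
      vertex 6.786 6.735 8.858
      vertex 6.786 24.004 8.858
    endloop
  endfacet
  facet normal 0.0000 0.0000 1.0000
    outer loop
      vertex 0.000 0.000 8.858
      vertex 6.786 24.004 8.858
      vertex 0.000 24.004 8.858
    endloop
  endfacet
  facet normal 0.0000 -1.0000 0.0000
    outer loop
      vertex 0.000 0.000 0.000
      vertex 21.721 0.000 0.000
      vertex 21.721 0.000 8.858
    endloop
  endfacet
  facet normal 0.0000 -1.0000 0.0000
    outer loop
      vertex 0.000 0.000 0.000
      vertex 21.721 0.000 8.858
      vertex 0.000 0.000 8.858
    endloop
  endfacet
  facet normal 1.0000 0.0000 0.0000
    outer loop
      vertex 21.721 0.000 0.000
      vertex 21.721 6.735 0.000
      vertex 21.721 6.735 8.858
    endloop
  endfacet
  facet normal 1.0000 0.0000 0.0000
    outer loop
      vertex 21.721 0.000 0.000
      vertex 21.721 6.735 8.858
      vertex 21.721 0.000 8.858
    endloop
  endfacet
  facet normal 0.0000 1.0000 0.0000
    outer loop
      vertex 21.721 6.735 0.000
      vertex 6.786 6.735 0.000
      vertex 6.786 6.735 8.858
    endloop
  endfacet
  facet normal 0.0000 1.0000 0.0000
    outer loop
      vertex 21.721 6.735 0.000
      vertex 6.786 6.735 8.858
      vertex 21.721 6.735 8.858
    endloop
  endfacet
  facet normal 1.0000 0.0000 0.0000
    outer loop
      vertex 6.786 6.735 0.000
      vertex 6.786 24.004 0.000
      vertex 6.786 24.004 8.858
    endloop
  endfacet
  facet normal 1.0000 0.0000 0.0000
    outer loop
      vertex 6.786 6.735 0.000
      vertex 6.786 24.004 8.858
      vertex 6.786 6.735 8.858
    endloop
  endfacet
  facet normal 0.0000 1.0000 0.0000
    outer loop
      vertex 6.786 24.004 0.000
      vertex 0.000 24.004 0.000
      vertex 0.000 24.004 8.858
    endloop
  endfacet
  facet normal 0.0000 1.0000 0.0000
    outer loop
      vertex 6.786 24.004 0.000
      vertex 0.000 24.004 8.858
      vertex 6.786 24.004 8.858
    endloop
  endfacet
  facet normal -1.0000 0.0000 0.0000
    outer loop
      vertex 0.000 24.004 0.000
      vertex 0.000 0.000 0.000
      vertex 0.000 0.000 8.858
    endloop
  endfacet
  facet normal -1.0000 0.0000 0.0000
    outer loop
      vertex 0.000 24.004 0.000
      vertex 0.000 0.000 8.858
      vertex 0.000 24.004 8.858
    endloop
  endfacet
endsolid part

The G0 Z moves step by Δz≈2.953 mm. Every layer's G1 loop is the same polygon, so the solid is a straight extrusion of it from z=0 to z≈8.86. Closing with flat bottom and top caps and triangulating gives 20 facets — an L-shaped prism: outer 21.7 × 24 mm, arm thicknesses ≈ 6.74 mm (horizontal) and 6.79 mm (vertical), extruded 8.86 mm in z.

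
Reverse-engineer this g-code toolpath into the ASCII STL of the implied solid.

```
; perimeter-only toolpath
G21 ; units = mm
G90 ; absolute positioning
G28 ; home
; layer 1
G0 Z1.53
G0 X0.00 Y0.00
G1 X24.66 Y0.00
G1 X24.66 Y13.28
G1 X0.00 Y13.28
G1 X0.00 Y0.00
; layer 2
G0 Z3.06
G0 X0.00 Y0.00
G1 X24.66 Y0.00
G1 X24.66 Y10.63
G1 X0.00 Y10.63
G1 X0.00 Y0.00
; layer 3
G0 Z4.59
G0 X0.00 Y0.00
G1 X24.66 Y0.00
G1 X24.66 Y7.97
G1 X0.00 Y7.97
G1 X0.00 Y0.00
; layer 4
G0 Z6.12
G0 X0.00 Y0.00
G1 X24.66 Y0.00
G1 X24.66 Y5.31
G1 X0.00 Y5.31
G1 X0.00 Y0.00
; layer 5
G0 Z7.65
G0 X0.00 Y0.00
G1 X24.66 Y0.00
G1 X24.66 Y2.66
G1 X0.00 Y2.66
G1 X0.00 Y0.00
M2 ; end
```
solid part
  facet normal 0.0000 0.0000 -1.0000
    outer loop
      vertex 24.66 15.94 0.00
      vertex 24.66 0.00 0.00
      vertex 0.00 0.00 0.00
    endloop
  endfacet
  facet normal 0.0000 0.0000 -1.0000
    outer loop
      vertex 0.00 15.94 0.00
      vertex 24.66 15.94 0.00
      vertex 0.00 0.00 0.00
    endloop
  endfacet
  facet normal 0.0000 -1.0000 0.0000
    outer loop
      vertex 0.00 0.00 0.00
      vertex 24.66 0.00 0.00
      vertex 24.66 0.00 9.18
    endloop
  endfacet
  facet normal 0.0000 -1.0000 0.0000
    outer loop
      vertex 0.00 0.00 0.00
      vertex 24.66 0.00 9.18
      vertex 0.00 0.00 9.18
    endloop
  endfacet
  facet normal 0.0000 0.4991 0.8666
    outer loop
      vertex 0.00 0.00 9.18
      vertex 24.66 0.00 9.18
      vertex 24.66 15.94 0.00
    endloop
  endfacet
  facet normal 0.0000 0.4991 0.8666
    outer loop
      vertex 0.00 0.00 9.18
      vertex 24.66 15.94 0.00
      vertex 0.00 15.94 0.00
    endloop
  endfacet
  facet normal -1.0000 0.0000 0.0000
    outer loop
      vertex 0.00 0.00 9.18
      vertex 0.00 15.94 0.00
      vertex 0.00 0.00 0.00
    endloop
  endfacet
  facet normal 1.0000 0.0000 0.0000
    outer loop
      vertex 24.66 0.00 0.00
      vertex 24.66 15.94 0.00
      vertex 24.66 0.00 9.18
    endloop
  endfacet
endsolid part

The G0 Z moves step by Δz≈1.53 mm. The G1 loops shrink linearly with z, so the solid tapers from its base footprint up to z≈9.18. Closing with a flat bottom cap and the tapered top and triangulating gives 8 facets — a wedge (ramp): 24.7 × 15.9 mm base, rising to 9.18 mm along the y=0 edge and sloping linearly to z=0 at y=15.9.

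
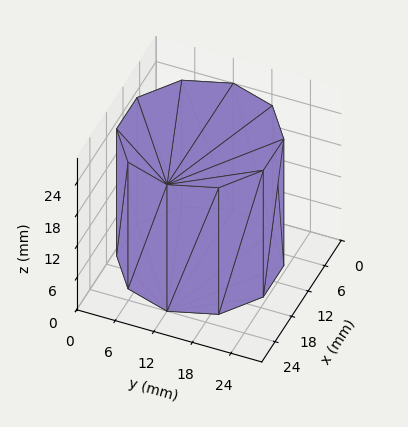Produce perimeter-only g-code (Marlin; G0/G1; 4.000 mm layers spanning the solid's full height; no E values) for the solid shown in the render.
Reading the render: the shape is a regular 10-sided prism (a cylinder approximated with 10 flat sides), circumscribed radius ≈ 12 mm, height ≈ 24 mm (dimensions read to the nearest mm from the axis ticks). For the g-code, the solid's height is divided into equal slices at the stated Δz and each level perimeter traced with G1 moves after a G0 lift.

; perimeter-only toolpath
G21 ; units = mm
G90 ; absolute positioning
G28 ; home
; layer 1
G0 Z4.000
G0 X24.000 Y12.000
G1 X21.708 Y19.053
G1 X15.708 Y23.413
G1 X8.292 Y23.413
G1 X2.292 Y19.053
G1 X0.000 Y12.000
G1 X2.292 Y4.947
G1 X8.292 Y0.587
G1 X15.708 Y0.587
G1 X21.708 Y4.947
G1 X24.000 Y12.000
; layer 2
G0 Z8.000
G0 X24.000 Y12.000
G1 X21.708 Y19.053
G1 X15.708 Y23.413
G1 X8.292 Y23.413
G1 X2.292 Y19.053
G1 X0.000 Y12.000
G1 X2.292 Y4.947
G1 X8.292 Y0.587
G1 X15.708 Y0.587
G1 X21.708 Y4.947
G1 X24.000 Y12.000
; layer 3
G0 Z12.000
G0 X24.000 Y12.000
G1 X21.708 Y19.053
G1 X15.708 Y23.413
G1 X8.292 Y23.413
G1 X2.292 Y19.053
G1 X0.000 Y12.000
G1 X2.292 Y4.947
G1 X8.292 Y0.587
G1 X15.708 Y0.587
G1 X21.708 Y4.947
G1 X24.000 Y12.000
; layer 4
G0 Z16.000
G0 X24.000 Y12.000
G1 X21.708 Y19.053
G1 X15.708 Y23.413
G1 X8.292 Y23.413
G1 X2.292 Y19.053
G1 X0.000 Y12.000
G1 X2.292 Y4.947
G1 X8.292 Y0.587
G1 X15.708 Y0.587
G1 X21.708 Y4.947
G1 X24.000 Y12.000
; layer 5
G0 Z20.000
G0 X24.000 Y12.000
G1 X21.708 Y19.053
G1 X15.708 Y23.413
G1 X8.292 Y23.413
G1 X2.292 Y19.053
G1 X0.000 Y12.000
G1 X2.292 Y4.947
G1 X8.292 Y0.587
G1 X15.708 Y0.587
G1 X21.708 Y4.947
G1 X24.000 Y12.000
; layer 6
G0 Z24.000
G0 X24.000 Y12.000
G1 X21.708 Y19.053
G1 X15.708 Y23.413
G1 X8.292 Y23.413
G1 X2.292 Y19.053
G1 X0.000 Y12.000
G1 X2.292 Y4.947
G1 X8.292 Y0.587
G1 X15.708 Y0.587
G1 X21.708 Y4.947
G1 X24.000 Y12.000
M2 ; end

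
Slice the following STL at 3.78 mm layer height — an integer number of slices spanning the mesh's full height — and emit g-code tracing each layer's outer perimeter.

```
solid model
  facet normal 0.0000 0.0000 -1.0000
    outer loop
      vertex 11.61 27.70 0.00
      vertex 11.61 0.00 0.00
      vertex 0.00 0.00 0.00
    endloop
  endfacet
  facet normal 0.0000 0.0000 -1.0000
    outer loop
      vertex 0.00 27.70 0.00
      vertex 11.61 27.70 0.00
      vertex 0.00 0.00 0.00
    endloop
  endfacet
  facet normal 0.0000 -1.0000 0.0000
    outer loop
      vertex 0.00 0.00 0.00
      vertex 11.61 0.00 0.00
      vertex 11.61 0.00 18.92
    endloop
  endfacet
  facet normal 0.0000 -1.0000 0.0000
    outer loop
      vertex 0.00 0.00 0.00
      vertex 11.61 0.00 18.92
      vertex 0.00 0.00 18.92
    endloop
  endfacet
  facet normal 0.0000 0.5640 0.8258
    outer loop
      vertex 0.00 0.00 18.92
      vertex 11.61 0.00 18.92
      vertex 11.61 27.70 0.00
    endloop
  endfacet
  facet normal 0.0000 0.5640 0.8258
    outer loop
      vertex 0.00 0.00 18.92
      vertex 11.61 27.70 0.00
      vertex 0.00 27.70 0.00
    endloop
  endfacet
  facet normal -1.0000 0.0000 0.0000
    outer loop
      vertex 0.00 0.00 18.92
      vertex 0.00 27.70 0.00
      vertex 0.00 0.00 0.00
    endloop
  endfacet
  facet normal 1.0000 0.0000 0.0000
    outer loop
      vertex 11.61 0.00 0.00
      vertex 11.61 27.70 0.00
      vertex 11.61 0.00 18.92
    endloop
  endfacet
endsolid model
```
; perimeter-only toolpath
G21 ; units = mm
G90 ; absolute positioning
G28 ; home
; layer 1
G0 Z3.78
G0 X0.00 Y0.00
G1 X11.61 Y0.00
G1 X11.61 Y22.16
G1 X0.00 Y22.16
G1 X0.00 Y0.00
; layer 2
G0 Z7.57
G0 X0.00 Y0.00
G1 X11.61 Y0.00
G1 X11.61 Y16.62
G1 X0.00 Y16.62
G1 X0.00 Y0.00
; layer 3
G0 Z11.35
G0 X0.00 Y0.00
G1 X11.61 Y0.00
G1 X11.61 Y11.08
G1 X0.00 Y11.08
G1 X0.00 Y0.00
; layer 4
G0 Z15.14
G0 X0.00 Y0.00
G1 X11.61 Y0.00
G1 X11.61 Y5.54
G1 X0.00 Y5.54
G1 X0.00 Y0.00
M2 ; end

The solid is a wedge (ramp): 11.6 × 27.7 mm base, rising to 18.9 mm along the y=0 edge and sloping linearly to z=0 at y=27.7. Slicing at Δz = 3.78 mm — 5 equal slices spanning the solid's height, so layer i sits at z = i·h/5 — gives 4 non-empty perimeters. Each is a 4-segment closed polygon; G0 lifts to the layer z and rapids to the start vertex, then G1 traces the edges. The cross-section shrinks linearly with z (the slice at the apex is degenerate and omitted).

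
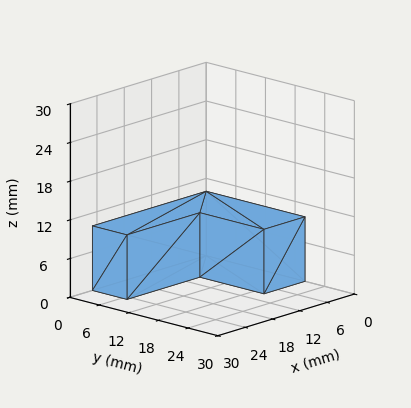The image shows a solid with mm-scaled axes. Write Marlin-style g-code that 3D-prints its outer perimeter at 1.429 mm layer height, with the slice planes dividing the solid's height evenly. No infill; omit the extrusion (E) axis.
Reading the render: the shape is an L-shaped prism: outer 25 × 20 mm, arm thicknesses ≈ 7 mm (horizontal) and 9 mm (vertical), extruded 10 mm in z (dimensions read to the nearest mm from the axis ticks). For the g-code, the solid's height is divided into equal slices at the stated Δz and each level perimeter traced with G1 moves after a G0 lift.

; perimeter-only toolpath
G21 ; units = mm
G90 ; absolute positioning
G28 ; home
; layer 1
G0 Z1.429
G0 X0.000 Y0.000
G1 X25.000 Y0.000
G1 X25.000 Y7.000
G1 X9.000 Y7.000
G1 X9.000 Y20.000
G1 X0.000 Y20.000
G1 X0.000 Y0.000
; layer 2
G0 Z2.857
G0 X0.000 Y0.000
G1 X25.000 Y0.000
G1 X25.000 Y7.000
G1 X9.000 Y7.000
G1 X9.000 Y20.000
G1 X0.000 Y20.000
G1 X0.000 Y0.000
; layer 3
G0 Z4.286
G0 X0.000 Y0.000
G1 X25.000 Y0.000
G1 X25.000 Y7.000
G1 X9.000 Y7.000
G1 X9.000 Y20.000
G1 X0.000 Y20.000
G1 X0.000 Y0.000
; layer 4
G0 Z5.714
G0 X0.000 Y0.000
G1 X25.000 Y0.000
G1 X25.000 Y7.000
G1 X9.000 Y7.000
G1 X9.000 Y20.000
G1 X0.000 Y20.000
G1 X0.000 Y0.000
; layer 5
G0 Z7.143
G0 X0.000 Y0.000
G1 X25.000 Y0.000
G1 X25.000 Y7.000
G1 X9.000 Y7.000
G1 X9.000 Y20.000
G1 X0.000 Y20.000
G1 X0.000 Y0.000
; layer 6
G0 Z8.571
G0 X0.000 Y0.000
G1 X25.000 Y0.000
G1 X25.000 Y7.000
G1 X9.000 Y7.000
G1 X9.000 Y20.000
G1 X0.000 Y20.000
G1 X0.000 Y0.000
; layer 7
G0 Z10.000
G0 X0.000 Y0.000
G1 X25.000 Y0.000
G1 X25.000 Y7.000
G1 X9.000 Y7.000
G1 X9.000 Y20.000
G1 X0.000 Y20.000
G1 X0.000 Y0.000
M2 ; end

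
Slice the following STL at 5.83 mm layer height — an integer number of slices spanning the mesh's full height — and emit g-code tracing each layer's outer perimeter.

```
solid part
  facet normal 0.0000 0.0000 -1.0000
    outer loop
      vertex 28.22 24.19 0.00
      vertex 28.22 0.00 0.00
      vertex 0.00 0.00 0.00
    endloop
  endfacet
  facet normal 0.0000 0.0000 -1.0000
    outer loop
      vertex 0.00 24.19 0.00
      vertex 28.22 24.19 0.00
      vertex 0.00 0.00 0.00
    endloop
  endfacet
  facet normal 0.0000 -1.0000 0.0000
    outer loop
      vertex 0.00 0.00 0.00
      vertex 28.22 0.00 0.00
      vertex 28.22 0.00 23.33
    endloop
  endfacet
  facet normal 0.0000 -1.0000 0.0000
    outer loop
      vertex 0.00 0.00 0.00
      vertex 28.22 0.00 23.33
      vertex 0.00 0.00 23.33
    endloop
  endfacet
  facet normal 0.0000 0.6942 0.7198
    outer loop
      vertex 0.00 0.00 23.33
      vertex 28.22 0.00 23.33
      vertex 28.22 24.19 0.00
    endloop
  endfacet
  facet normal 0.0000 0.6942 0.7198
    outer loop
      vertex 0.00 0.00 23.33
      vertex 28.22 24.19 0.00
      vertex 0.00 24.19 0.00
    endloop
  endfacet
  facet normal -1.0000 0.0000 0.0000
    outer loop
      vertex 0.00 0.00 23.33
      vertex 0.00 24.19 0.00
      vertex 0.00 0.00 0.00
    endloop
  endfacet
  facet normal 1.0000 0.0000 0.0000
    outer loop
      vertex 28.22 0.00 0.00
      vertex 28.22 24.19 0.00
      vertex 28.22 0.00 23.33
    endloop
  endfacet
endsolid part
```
; perimeter-only toolpath
G21 ; units = mm
G90 ; absolute positioning
G28 ; home
; layer 1
G0 Z5.83
G0 X0.00 Y0.00
G1 X28.22 Y0.00
G1 X28.22 Y18.14
G1 X0.00 Y18.14
G1 X0.00 Y0.00
; layer 2
G0 Z11.66
G0 X0.00 Y0.00
G1 X28.22 Y0.00
G1 X28.22 Y12.10
G1 X0.00 Y12.10
G1 X0.00 Y0.00
; layer 3
G0 Z17.50
G0 X0.00 Y0.00
G1 X28.22 Y0.00
G1 X28.22 Y6.05
G1 X0.00 Y6.05
G1 X0.00 Y0.00
M2 ; end

The solid is a wedge (ramp): 28.2 × 24.2 mm base, rising to 23.3 mm along the y=0 edge and sloping linearly to z=0 at y=24.2. Slicing at Δz = 5.83 mm — 4 equal slices spanning the solid's height, so layer i sits at z = i·h/4 — gives 3 non-empty perimeters. Each is a 4-segment closed polygon; G0 lifts to the layer z and rapids to the start vertex, then G1 traces the edges. The cross-section shrinks linearly with z (the slice at the apex is degenerate and omitted).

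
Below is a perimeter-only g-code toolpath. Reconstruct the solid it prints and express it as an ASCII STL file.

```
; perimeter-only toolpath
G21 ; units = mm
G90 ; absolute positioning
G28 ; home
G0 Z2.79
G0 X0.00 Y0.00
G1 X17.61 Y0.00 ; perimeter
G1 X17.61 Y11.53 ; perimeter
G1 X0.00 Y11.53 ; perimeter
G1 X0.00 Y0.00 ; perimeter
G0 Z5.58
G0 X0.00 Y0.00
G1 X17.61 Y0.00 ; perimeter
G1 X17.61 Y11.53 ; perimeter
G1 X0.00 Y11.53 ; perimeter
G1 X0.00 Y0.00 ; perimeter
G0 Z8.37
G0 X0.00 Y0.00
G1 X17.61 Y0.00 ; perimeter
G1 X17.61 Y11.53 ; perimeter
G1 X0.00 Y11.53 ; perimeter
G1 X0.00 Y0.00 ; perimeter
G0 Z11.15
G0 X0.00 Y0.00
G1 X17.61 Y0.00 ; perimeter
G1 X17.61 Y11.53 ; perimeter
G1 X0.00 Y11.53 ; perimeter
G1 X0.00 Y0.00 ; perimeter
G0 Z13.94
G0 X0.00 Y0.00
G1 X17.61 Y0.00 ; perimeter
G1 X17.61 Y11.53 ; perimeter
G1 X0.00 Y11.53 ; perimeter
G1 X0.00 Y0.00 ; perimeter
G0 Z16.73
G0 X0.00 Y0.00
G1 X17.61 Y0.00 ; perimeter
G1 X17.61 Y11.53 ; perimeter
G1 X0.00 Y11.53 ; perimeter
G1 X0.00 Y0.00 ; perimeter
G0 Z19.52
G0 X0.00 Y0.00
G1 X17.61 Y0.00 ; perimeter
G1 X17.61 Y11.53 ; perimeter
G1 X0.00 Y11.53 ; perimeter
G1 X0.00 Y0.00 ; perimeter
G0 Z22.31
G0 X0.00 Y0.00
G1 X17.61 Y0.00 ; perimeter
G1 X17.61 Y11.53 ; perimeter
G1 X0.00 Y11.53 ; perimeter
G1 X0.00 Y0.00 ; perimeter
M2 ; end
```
solid part
  facet normal 0.0000 0.0000 -1.0000
    outer loop
      vertex 17.61 11.53 0.00
      vertex 17.61 0.00 0.00
      vertex 0.00 0.00 0.00
    endloop
  endfacet
  facet normal 0.0000 0.0000 -1.0000
    outer loop
      vertex 0.00 11.53 0.00
      vertex 17.61 11.53 0.00
      vertex 0.00 0.00 0.00
    endloop
  endfacet
  facet normal 0.0000 0.0000 1.0000
    outer loop
      vertex 0.00 0.00 22.31
      vertex 17.61 0.00 22.31
      vertex 17.61 11.53 22.31
    endloop
  endfacet
  facet normal 0.0000 0.0000 1.0000
    outer loop
      vertex 0.00 0.00 22.31
      vertex 17.61 11.53 22.31
      vertex 0.00 11.53 22.31
    endloop
  endfacet
  facet normal 0.0000 -1.0000 0.0000
    outer loop
      vertex 0.00 0.00 0.00
      vertex 17.61 0.00 0.00
      vertex 17.61 0.00 22.31
    endloop
  endfacet
  facet normal 0.0000 -1.0000 0.0000
    outer loop
      vertex 0.00 0.00 0.00
      vertex 17.61 0.00 22.31
      vertex 0.00 0.00 22.31
    endloop
  endfacet
  facet normal 0.0000 1.0000 0.0000
    outer loop
      vertex 17.61 11.53 22.31
      vertex 17.61 11.53 0.00
      vertex 0.00 11.53 0.00
    endloop
  endfacet
  facet normal 0.0000 1.0000 0.0000
    outer loop
      vertex 0.00 11.53 22.31
      vertex 17.61 11.53 22.31
      vertex 0.00 11.53 0.00
    endloop
  endfacet
  facet normal -1.0000 0.0000 0.0000
    outer loop
      vertex 0.00 11.53 22.31
      vertex 0.00 11.53 0.00
      vertex 0.00 0.00 0.00
    endloop
  endfacet
  facet normal -1.0000 0.0000 0.0000
    outer loop
      vertex 0.00 0.00 22.31
      vertex 0.00 11.53 22.31
      vertex 0.00 0.00 0.00
    endloop
  endfacet
  facet normal 1.0000 0.0000 0.0000
    outer loop
      vertex 17.61 0.00 0.00
      vertex 17.61 11.53 0.00
      vertex 17.61 11.53 22.31
    endloop
  endfacet
  facet normal 1.0000 0.0000 0.0000
    outer loop
      vertex 17.61 0.00 0.00
      vertex 17.61 11.53 22.31
      vertex 17.61 0.00 22.31
    endloop
  endfacet
endsolid part

The G0 Z moves step by Δz≈2.79 mm. Every layer's G1 loop is the same polygon, so the solid is a straight extrusion of it from z=0 to z≈22.3. Closing with flat bottom and top caps and triangulating gives 12 facets — a rectangular box, roughly 17.6 × 11.5 mm footprint and 22.3 mm tall.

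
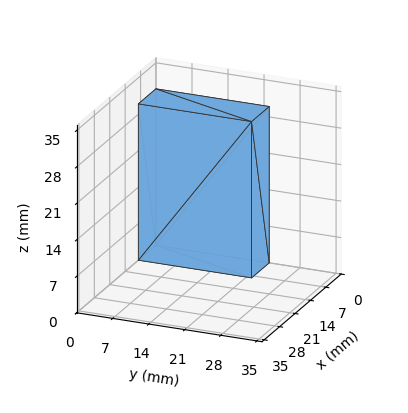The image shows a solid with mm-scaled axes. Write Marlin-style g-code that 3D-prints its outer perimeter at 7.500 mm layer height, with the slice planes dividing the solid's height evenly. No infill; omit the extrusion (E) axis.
Reading the render: the shape is a rectangular box, roughly 8 × 22 mm footprint and 30 mm tall (dimensions read to the nearest mm from the axis ticks). For the g-code, the solid's height is divided into equal slices at the stated Δz and each level perimeter traced with G1 moves after a G0 lift.

; perimeter-only toolpath
G21 ; units = mm
G90 ; absolute positioning
G28 ; home
; layer 1
G0 Z7.500
G0 X0.000 Y0.000
G1 X8.000 Y0.000
G1 X8.000 Y22.000
G1 X0.000 Y22.000
G1 X0.000 Y0.000
; layer 2
G0 Z15.000
G0 X0.000 Y0.000
G1 X8.000 Y0.000
G1 X8.000 Y22.000
G1 X0.000 Y22.000
G1 X0.000 Y0.000
; layer 3
G0 Z22.500
G0 X0.000 Y0.000
G1 X8.000 Y0.000
G1 X8.000 Y22.000
G1 X0.000 Y22.000
G1 X0.000 Y0.000
; layer 4
G0 Z30.000
G0 X0.000 Y0.000
G1 X8.000 Y0.000
G1 X8.000 Y22.000
G1 X0.000 Y22.000
G1 X0.000 Y0.000
M2 ; end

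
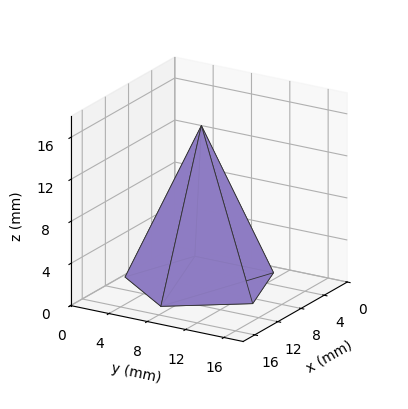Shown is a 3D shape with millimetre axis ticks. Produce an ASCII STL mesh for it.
Reading the render: the shape is a regular 5-sided pyramid, base circumscribed radius ≈ 7 mm, apex at z ≈ 15 mm (dimensions read to the nearest mm from the axis ticks). For the STL, each face is triangulated and given an outward normal.

solid part
  facet normal 0.0000 0.0000 -1.0000
    outer loop
      vertex 1.34 11.11 0.00
      vertex 9.16 13.66 0.00
      vertex 14.00 7.00 0.00
    endloop
  endfacet
  facet normal 0.0000 0.0000 -1.0000
    outer loop
      vertex 1.34 2.89 0.00
      vertex 1.34 11.11 0.00
      vertex 14.00 7.00 0.00
    endloop
  endfacet
  facet normal 0.0000 0.0000 -1.0000
    outer loop
      vertex 9.16 0.34 0.00
      vertex 1.34 2.89 0.00
      vertex 14.00 7.00 0.00
    endloop
  endfacet
  facet normal 0.7568 0.5500 0.3532
    outer loop
      vertex 14.00 7.00 0.00
      vertex 9.16 13.66 0.00
      vertex 7.00 7.00 15.00
    endloop
  endfacet
  facet normal -0.2900 0.8895 0.3532
    outer loop
      vertex 9.16 13.66 0.00
      vertex 1.34 11.11 0.00
      vertex 7.00 7.00 15.00
    endloop
  endfacet
  facet normal -0.9356 0.0000 0.3530
    outer loop
      vertex 1.34 11.11 0.00
      vertex 1.34 2.89 0.00
      vertex 7.00 7.00 15.00
    endloop
  endfacet
  facet normal -0.2900 -0.8895 0.3532
    outer loop
      vertex 1.34 2.89 0.00
      vertex 9.16 0.34 0.00
      vertex 7.00 7.00 15.00
    endloop
  endfacet
  facet normal 0.7568 -0.5500 0.3532
    outer loop
      vertex 9.16 0.34 0.00
      vertex 14.00 7.00 0.00
      vertex 7.00 7.00 15.00
    endloop
  endfacet
endsolid part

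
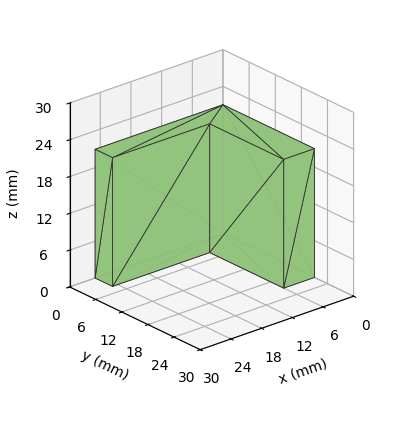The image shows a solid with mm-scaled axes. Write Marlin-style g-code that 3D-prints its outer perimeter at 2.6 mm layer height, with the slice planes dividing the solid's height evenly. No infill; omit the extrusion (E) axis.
Reading the render: the shape is an L-shaped prism: outer 25 × 21 mm, arm thicknesses ≈ 4 mm (horizontal) and 6 mm (vertical), extruded 21 mm in z (dimensions read to the nearest mm from the axis ticks). For the g-code, the solid's height is divided into equal slices at the stated Δz and each level perimeter traced with G1 moves after a G0 lift.

; perimeter-only toolpath
G21 ; units = mm
G90 ; absolute positioning
G28 ; home
; layer 1
G0 Z2.6
G0 X0.0 Y0.0
G1 X25.0 Y0.0
G1 X25.0 Y4.0
G1 X6.0 Y4.0
G1 X6.0 Y21.0
G1 X0.0 Y21.0
G1 X0.0 Y0.0
; layer 2
G0 Z5.2
G0 X0.0 Y0.0
G1 X25.0 Y0.0
G1 X25.0 Y4.0
G1 X6.0 Y4.0
G1 X6.0 Y21.0
G1 X0.0 Y21.0
G1 X0.0 Y0.0
; layer 3
G0 Z7.9
G0 X0.0 Y0.0
G1 X25.0 Y0.0
G1 X25.0 Y4.0
G1 X6.0 Y4.0
G1 X6.0 Y21.0
G1 X0.0 Y21.0
G1 X0.0 Y0.0
; layer 4
G0 Z10.5
G0 X0.0 Y0.0
G1 X25.0 Y0.0
G1 X25.0 Y4.0
G1 X6.0 Y4.0
G1 X6.0 Y21.0
G1 X0.0 Y21.0
G1 X0.0 Y0.0
; layer 5
G0 Z13.1
G0 X0.0 Y0.0
G1 X25.0 Y0.0
G1 X25.0 Y4.0
G1 X6.0 Y4.0
G1 X6.0 Y21.0
G1 X0.0 Y21.0
G1 X0.0 Y0.0
; layer 6
G0 Z15.8
G0 X0.0 Y0.0
G1 X25.0 Y0.0
G1 X25.0 Y4.0
G1 X6.0 Y4.0
G1 X6.0 Y21.0
G1 X0.0 Y21.0
G1 X0.0 Y0.0
; layer 7
G0 Z18.4
G0 X0.0 Y0.0
G1 X25.0 Y0.0
G1 X25.0 Y4.0
G1 X6.0 Y4.0
G1 X6.0 Y21.0
G1 X0.0 Y21.0
G1 X0.0 Y0.0
; layer 8
G0 Z21.0
G0 X0.0 Y0.0
G1 X25.0 Y0.0
G1 X25.0 Y4.0
G1 X6.0 Y4.0
G1 X6.0 Y21.0
G1 X0.0 Y21.0
G1 X0.0 Y0.0
M2 ; end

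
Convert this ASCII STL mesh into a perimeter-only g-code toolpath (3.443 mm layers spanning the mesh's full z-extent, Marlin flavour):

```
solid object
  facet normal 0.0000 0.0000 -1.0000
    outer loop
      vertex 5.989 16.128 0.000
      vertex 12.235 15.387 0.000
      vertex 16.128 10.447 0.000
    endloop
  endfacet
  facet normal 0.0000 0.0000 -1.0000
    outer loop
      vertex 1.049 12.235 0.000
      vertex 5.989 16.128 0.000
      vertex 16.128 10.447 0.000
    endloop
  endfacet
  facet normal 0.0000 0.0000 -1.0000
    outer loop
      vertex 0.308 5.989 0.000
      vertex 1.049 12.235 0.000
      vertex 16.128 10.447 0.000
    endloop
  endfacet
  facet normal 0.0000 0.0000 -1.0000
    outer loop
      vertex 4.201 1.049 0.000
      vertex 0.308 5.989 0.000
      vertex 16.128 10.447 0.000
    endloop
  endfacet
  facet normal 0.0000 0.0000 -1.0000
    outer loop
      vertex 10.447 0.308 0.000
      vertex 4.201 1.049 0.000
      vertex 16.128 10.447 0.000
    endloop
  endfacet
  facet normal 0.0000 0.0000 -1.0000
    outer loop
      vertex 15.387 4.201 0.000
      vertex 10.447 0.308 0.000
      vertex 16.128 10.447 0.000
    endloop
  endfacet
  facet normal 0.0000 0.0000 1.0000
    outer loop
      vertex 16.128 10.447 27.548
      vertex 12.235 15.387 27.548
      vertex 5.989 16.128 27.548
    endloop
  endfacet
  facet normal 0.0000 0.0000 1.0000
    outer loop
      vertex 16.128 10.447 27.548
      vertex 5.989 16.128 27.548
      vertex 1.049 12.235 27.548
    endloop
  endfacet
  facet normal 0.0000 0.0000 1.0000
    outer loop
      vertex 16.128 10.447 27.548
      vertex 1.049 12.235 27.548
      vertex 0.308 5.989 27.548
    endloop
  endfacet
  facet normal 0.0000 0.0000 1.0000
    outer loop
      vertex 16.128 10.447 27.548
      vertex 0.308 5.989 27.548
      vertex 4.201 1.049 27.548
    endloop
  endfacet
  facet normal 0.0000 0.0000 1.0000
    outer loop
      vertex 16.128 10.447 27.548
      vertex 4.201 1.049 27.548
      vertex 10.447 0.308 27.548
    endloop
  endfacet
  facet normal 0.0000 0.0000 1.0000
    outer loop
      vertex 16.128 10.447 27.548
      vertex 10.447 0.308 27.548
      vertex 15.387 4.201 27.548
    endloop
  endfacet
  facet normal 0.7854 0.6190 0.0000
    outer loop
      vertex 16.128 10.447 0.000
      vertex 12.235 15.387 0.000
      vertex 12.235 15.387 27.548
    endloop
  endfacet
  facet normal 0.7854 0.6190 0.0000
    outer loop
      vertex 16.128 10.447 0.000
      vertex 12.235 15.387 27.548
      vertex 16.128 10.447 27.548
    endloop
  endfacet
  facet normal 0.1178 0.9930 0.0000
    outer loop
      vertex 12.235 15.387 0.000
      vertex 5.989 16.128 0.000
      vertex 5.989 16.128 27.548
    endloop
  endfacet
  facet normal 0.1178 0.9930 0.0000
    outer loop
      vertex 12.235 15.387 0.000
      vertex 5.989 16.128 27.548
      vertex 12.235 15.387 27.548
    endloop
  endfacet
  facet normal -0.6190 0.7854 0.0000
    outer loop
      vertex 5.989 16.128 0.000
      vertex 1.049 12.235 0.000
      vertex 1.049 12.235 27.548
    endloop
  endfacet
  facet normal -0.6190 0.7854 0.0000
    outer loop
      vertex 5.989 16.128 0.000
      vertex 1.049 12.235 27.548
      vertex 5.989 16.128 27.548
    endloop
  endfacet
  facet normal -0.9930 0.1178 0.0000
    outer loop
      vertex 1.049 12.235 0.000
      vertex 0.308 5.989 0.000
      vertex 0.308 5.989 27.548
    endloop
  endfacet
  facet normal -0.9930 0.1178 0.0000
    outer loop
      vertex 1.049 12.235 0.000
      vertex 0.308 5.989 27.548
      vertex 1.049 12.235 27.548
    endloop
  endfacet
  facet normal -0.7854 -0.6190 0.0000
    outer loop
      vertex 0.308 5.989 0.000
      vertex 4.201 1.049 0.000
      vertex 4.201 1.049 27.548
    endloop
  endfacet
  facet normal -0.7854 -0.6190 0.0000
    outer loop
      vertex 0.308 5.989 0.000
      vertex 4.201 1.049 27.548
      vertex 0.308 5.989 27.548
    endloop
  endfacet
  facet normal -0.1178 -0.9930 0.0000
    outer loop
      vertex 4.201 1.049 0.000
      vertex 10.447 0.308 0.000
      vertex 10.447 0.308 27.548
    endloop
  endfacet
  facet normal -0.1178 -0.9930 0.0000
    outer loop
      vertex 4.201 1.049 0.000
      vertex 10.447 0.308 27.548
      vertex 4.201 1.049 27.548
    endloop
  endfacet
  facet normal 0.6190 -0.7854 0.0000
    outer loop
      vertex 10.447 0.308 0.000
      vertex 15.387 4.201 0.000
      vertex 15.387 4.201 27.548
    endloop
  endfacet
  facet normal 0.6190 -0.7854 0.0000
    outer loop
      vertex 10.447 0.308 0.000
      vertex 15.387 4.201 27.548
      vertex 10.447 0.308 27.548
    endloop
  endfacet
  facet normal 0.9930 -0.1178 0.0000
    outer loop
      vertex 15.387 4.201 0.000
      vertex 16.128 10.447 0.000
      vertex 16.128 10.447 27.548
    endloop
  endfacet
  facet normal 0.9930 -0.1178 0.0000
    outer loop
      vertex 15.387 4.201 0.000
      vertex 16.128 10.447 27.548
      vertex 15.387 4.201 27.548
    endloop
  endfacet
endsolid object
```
; perimeter-only toolpath
G21 ; units = mm
G90 ; absolute positioning
G28 ; home
; layer 1
G0 Z3.443
G0 X16.128 Y10.447
G1 X12.235 Y15.387
G1 X5.989 Y16.128
G1 X1.049 Y12.235
G1 X0.308 Y5.989
G1 X4.201 Y1.049
G1 X10.447 Y0.308
G1 X15.387 Y4.201
G1 X16.128 Y10.447
; layer 2
G0 Z6.887
G0 X16.128 Y10.447
G1 X12.235 Y15.387
G1 X5.989 Y16.128
G1 X1.049 Y12.235
G1 X0.308 Y5.989
G1 X4.201 Y1.049
G1 X10.447 Y0.308
G1 X15.387 Y4.201
G1 X16.128 Y10.447
; layer 3
G0 Z10.330
G0 X16.128 Y10.447
G1 X12.235 Y15.387
G1 X5.989 Y16.128
G1 X1.049 Y12.235
G1 X0.308 Y5.989
G1 X4.201 Y1.049
G1 X10.447 Y0.308
G1 X15.387 Y4.201
G1 X16.128 Y10.447
; layer 4
G0 Z13.774
G0 X16.128 Y10.447
G1 X12.235 Y15.387
G1 X5.989 Y16.128
G1 X1.049 Y12.235
G1 X0.308 Y5.989
G1 X4.201 Y1.049
G1 X10.447 Y0.308
G1 X15.387 Y4.201
G1 X16.128 Y10.447
; layer 5
G0 Z17.217
G0 X16.128 Y10.447
G1 X12.235 Y15.387
G1 X5.989 Y16.128
G1 X1.049 Y12.235
G1 X0.308 Y5.989
G1 X4.201 Y1.049
G1 X10.447 Y0.308
G1 X15.387 Y4.201
G1 X16.128 Y10.447
; layer 6
G0 Z20.661
G0 X16.128 Y10.447
G1 X12.235 Y15.387
G1 X5.989 Y16.128
G1 X1.049 Y12.235
G1 X0.308 Y5.989
G1 X4.201 Y1.049
G1 X10.447 Y0.308
G1 X15.387 Y4.201
G1 X16.128 Y10.447
; layer 7
G0 Z24.104
G0 X16.128 Y10.447
G1 X12.235 Y15.387
G1 X5.989 Y16.128
G1 X1.049 Y12.235
G1 X0.308 Y5.989
G1 X4.201 Y1.049
G1 X10.447 Y0.308
G1 X15.387 Y4.201
G1 X16.128 Y10.447
; layer 8
G0 Z27.548
G0 X16.128 Y10.447
G1 X12.235 Y15.387
G1 X5.989 Y16.128
G1 X1.049 Y12.235
G1 X0.308 Y5.989
G1 X4.201 Y1.049
G1 X10.447 Y0.308
G1 X15.387 Y4.201
G1 X16.128 Y10.447
M2 ; end

The solid is a regular 8-sided prism (a cylinder approximated with 8 flat sides), circumscribed radius ≈ 8.22 mm, height ≈ 27.5 mm. Slicing at Δz = 3.443 mm — 8 equal slices spanning the solid's height, so layer i sits at z = i·h/8 — gives 8 non-empty perimeters. Each is a 8-segment closed polygon; G0 lifts to the layer z and rapids to the start vertex, then G1 traces the edges.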